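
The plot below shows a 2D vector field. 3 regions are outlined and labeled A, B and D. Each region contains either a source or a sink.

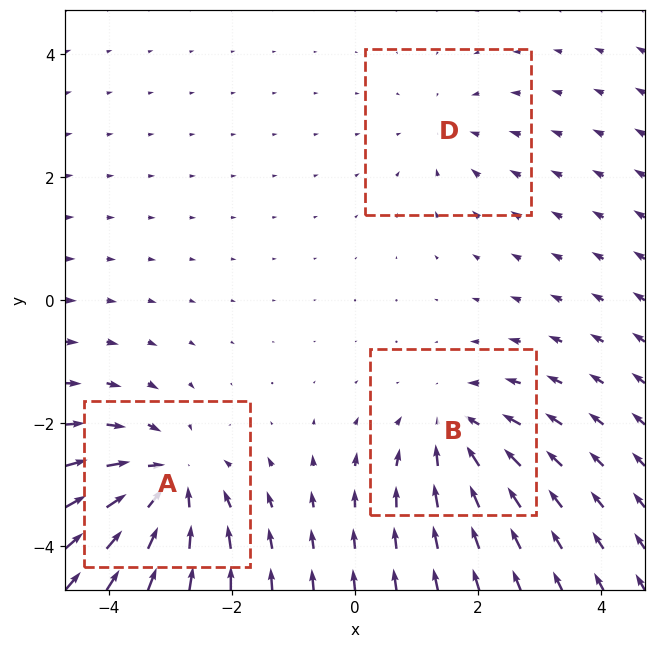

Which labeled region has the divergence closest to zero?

Divergence at each region's feature centre — A: about -4, B: about -3, D: about -2. Region D is closest to zero.

D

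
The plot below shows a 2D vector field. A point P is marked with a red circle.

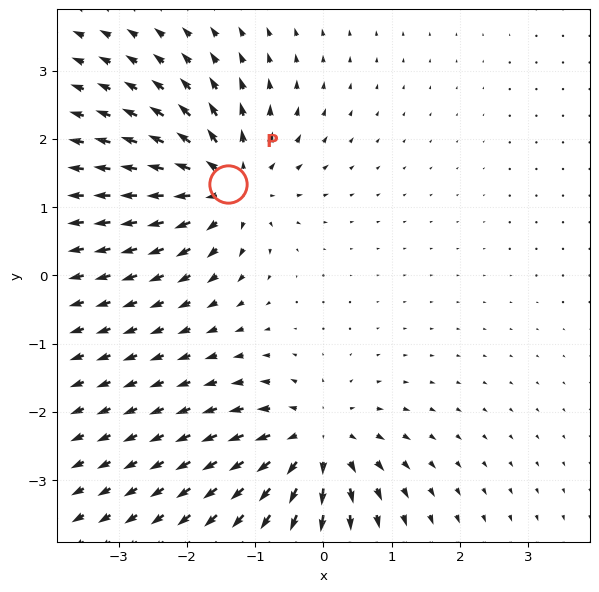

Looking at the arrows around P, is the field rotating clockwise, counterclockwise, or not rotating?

not rotating

Near P at (-1.4, 1.3) the arrows show no circulation. The curl there is ≈0.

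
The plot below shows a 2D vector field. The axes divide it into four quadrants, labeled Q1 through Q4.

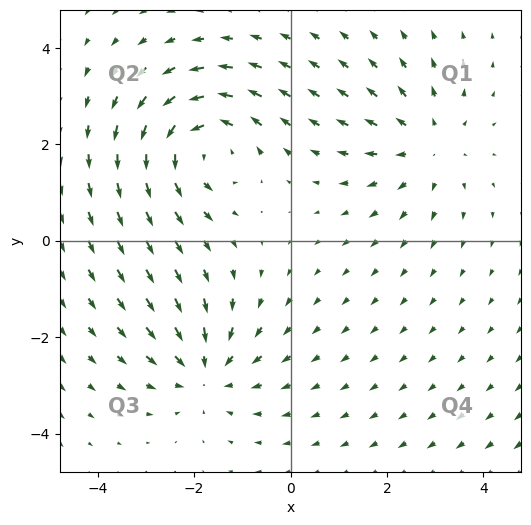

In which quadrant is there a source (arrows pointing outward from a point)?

The source sits at approximately (2.9, 2.0), which lies in quadrant Q1. The divergence there is about +2, positive as expected for a source.

Q1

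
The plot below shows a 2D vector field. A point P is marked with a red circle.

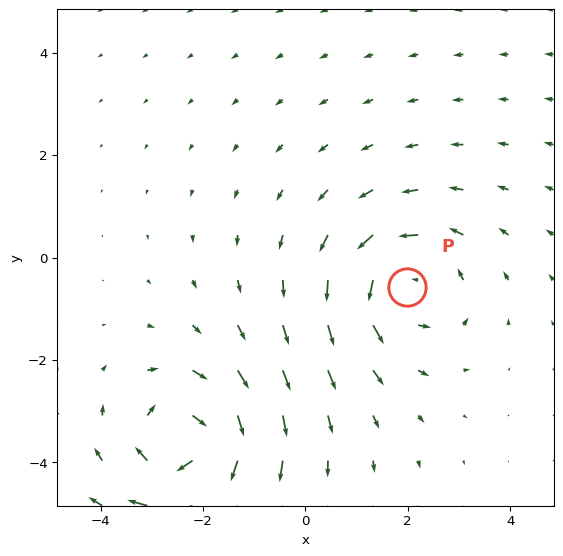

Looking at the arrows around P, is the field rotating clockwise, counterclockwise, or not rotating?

Near P at (2.0, -0.6) the arrows circulate counterclockwise. The curl (z-component) there is about +4; positive curl means counterclockwise rotation.

counterclockwise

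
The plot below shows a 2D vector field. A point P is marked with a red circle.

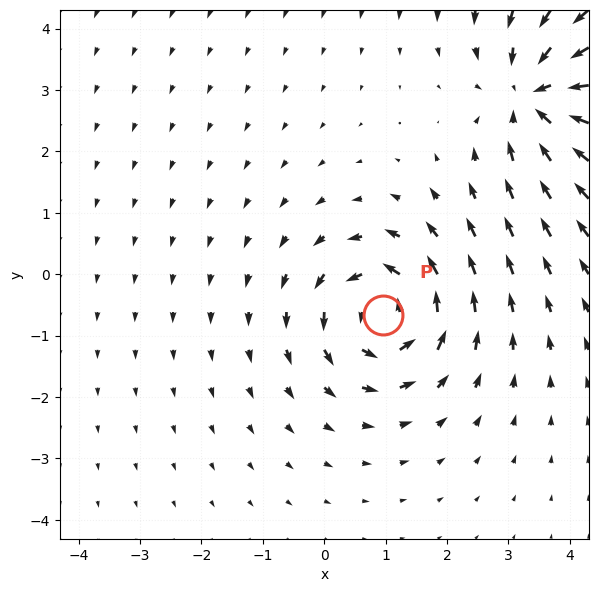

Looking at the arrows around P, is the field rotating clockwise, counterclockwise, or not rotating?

counterclockwise

Near P at (1.0, -0.7) the arrows circulate counterclockwise. The curl (z-component) there is about +5; positive curl means counterclockwise rotation.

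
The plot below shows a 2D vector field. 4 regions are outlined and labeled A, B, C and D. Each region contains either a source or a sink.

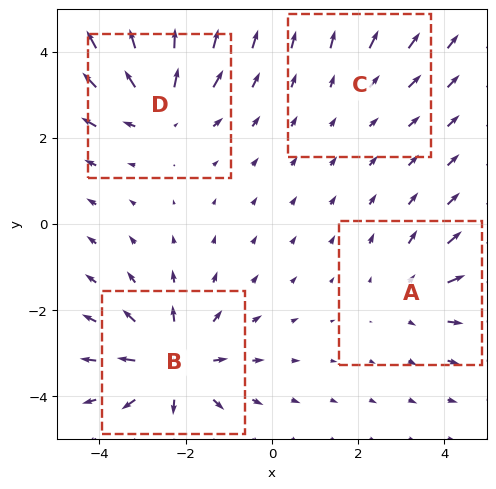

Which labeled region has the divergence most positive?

B

Divergence at each region's feature centre — A: about +3, B: about +6, C: about +2, D: about +5. Region B is most positive.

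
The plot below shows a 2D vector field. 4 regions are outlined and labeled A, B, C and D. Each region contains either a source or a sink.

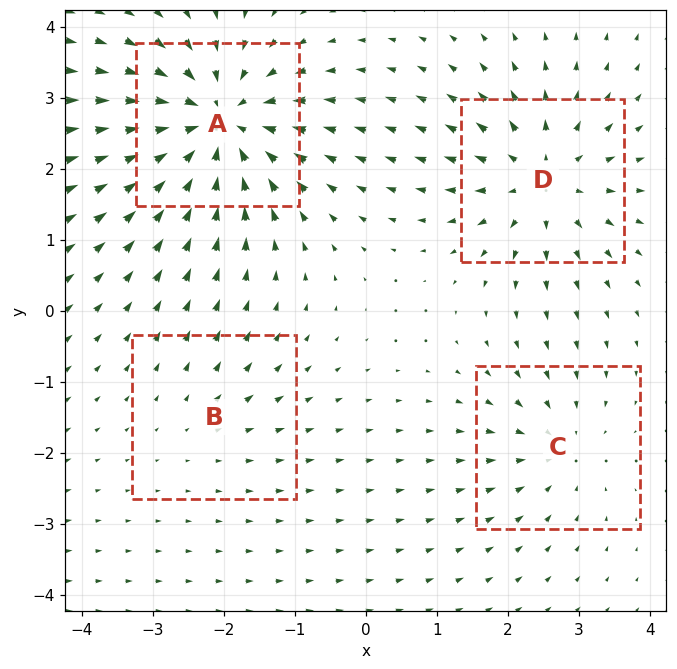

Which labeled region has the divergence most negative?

Divergence at each region's feature centre — A: about -8, B: about +2, C: about -4, D: about +6. Region A is most negative.

A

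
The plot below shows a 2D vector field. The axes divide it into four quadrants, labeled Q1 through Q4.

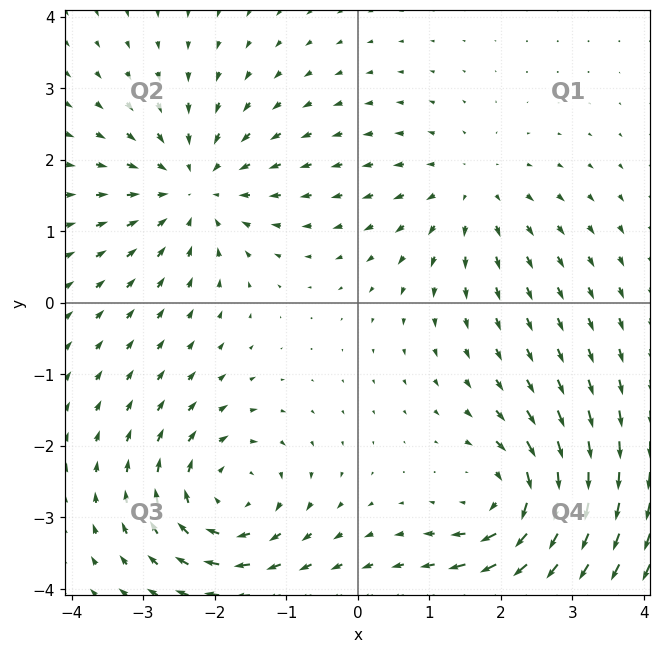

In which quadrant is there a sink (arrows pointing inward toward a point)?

The sink sits at approximately (-2.3, 1.6), which lies in quadrant Q2. The divergence there is about -5, negative as expected for a sink.

Q2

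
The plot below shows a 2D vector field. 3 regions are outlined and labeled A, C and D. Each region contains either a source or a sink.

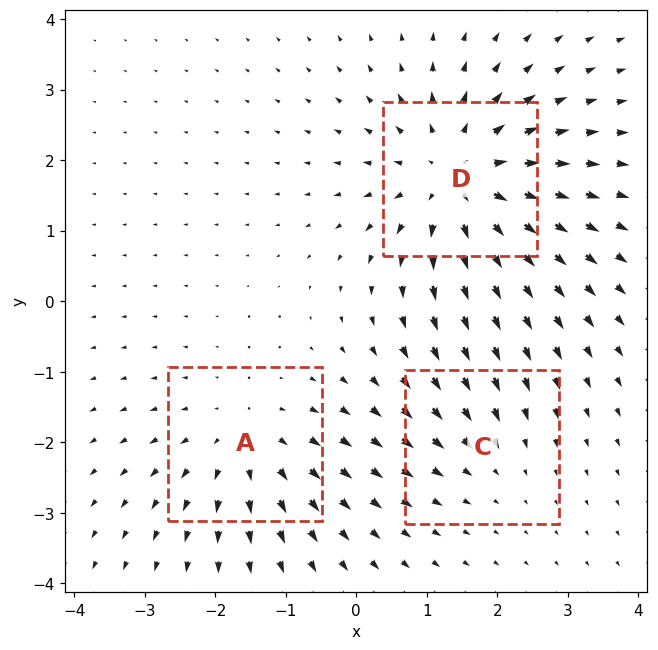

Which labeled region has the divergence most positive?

D

Divergence at each region's feature centre — A: about +3, C: about -2, D: about +5. Region D is most positive.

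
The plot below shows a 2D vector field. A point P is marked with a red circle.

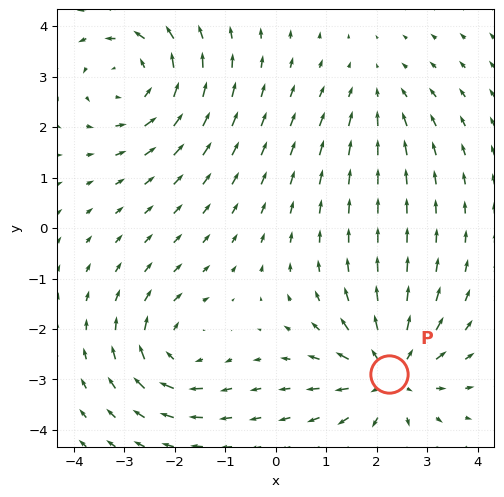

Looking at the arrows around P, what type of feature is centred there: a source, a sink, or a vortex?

source

At P (2.3, -2.9) the arrows spread outward. Divergence about +5, curl ≈0 — positive divergence with near-zero curl is a source.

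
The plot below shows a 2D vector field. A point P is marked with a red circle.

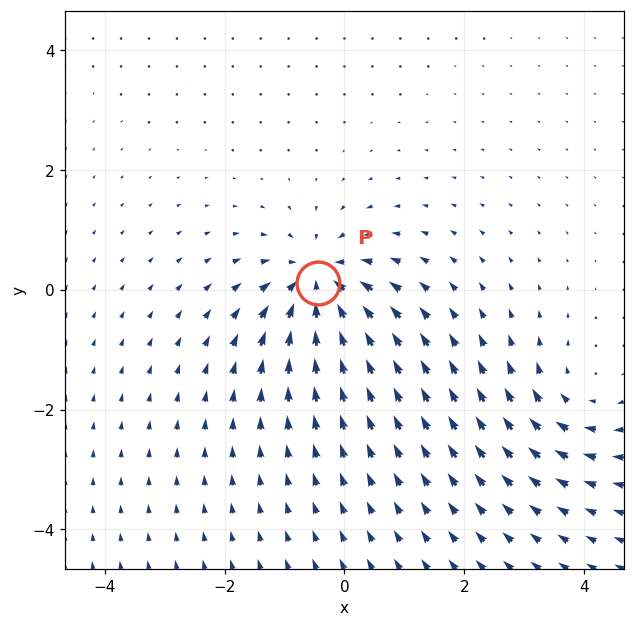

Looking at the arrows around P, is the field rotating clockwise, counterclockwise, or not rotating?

Near P at (-0.4, 0.1) the arrows show no circulation. The curl there is ≈0.

not rotating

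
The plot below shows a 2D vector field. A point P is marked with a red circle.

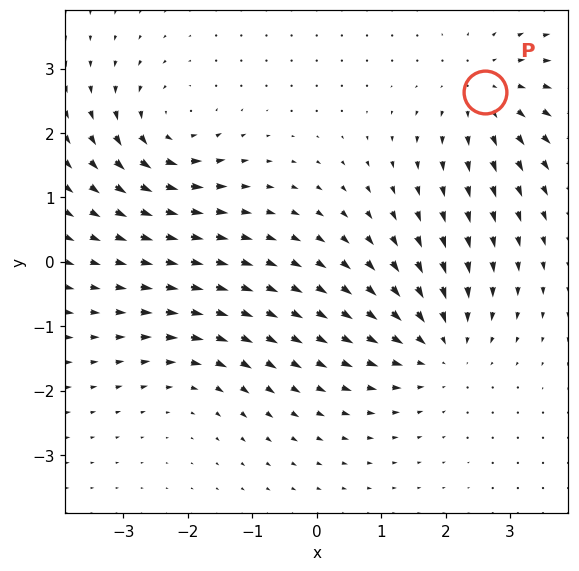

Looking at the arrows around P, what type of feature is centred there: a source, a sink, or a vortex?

At P (2.6, 2.6) the arrows spread outward. Divergence about +4, curl ≈0 — positive divergence with near-zero curl is a source.

source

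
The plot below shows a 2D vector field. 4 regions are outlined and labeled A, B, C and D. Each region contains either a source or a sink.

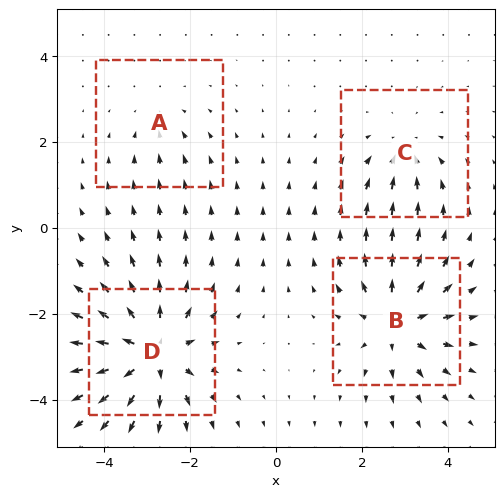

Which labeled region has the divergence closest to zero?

Divergence at each region's feature centre — A: about -2, B: about +6, C: about -4, D: about +7. Region A is closest to zero.

A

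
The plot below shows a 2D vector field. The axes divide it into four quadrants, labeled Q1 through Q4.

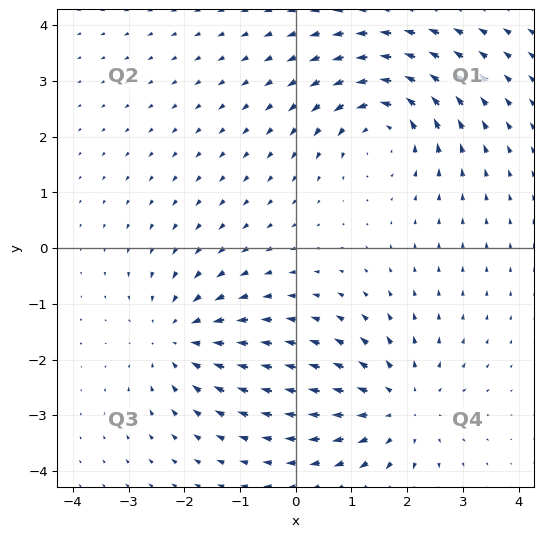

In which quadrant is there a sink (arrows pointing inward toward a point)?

The sink sits at approximately (-2.1, -1.6), which lies in quadrant Q3. The divergence there is about -4, negative as expected for a sink.

Q3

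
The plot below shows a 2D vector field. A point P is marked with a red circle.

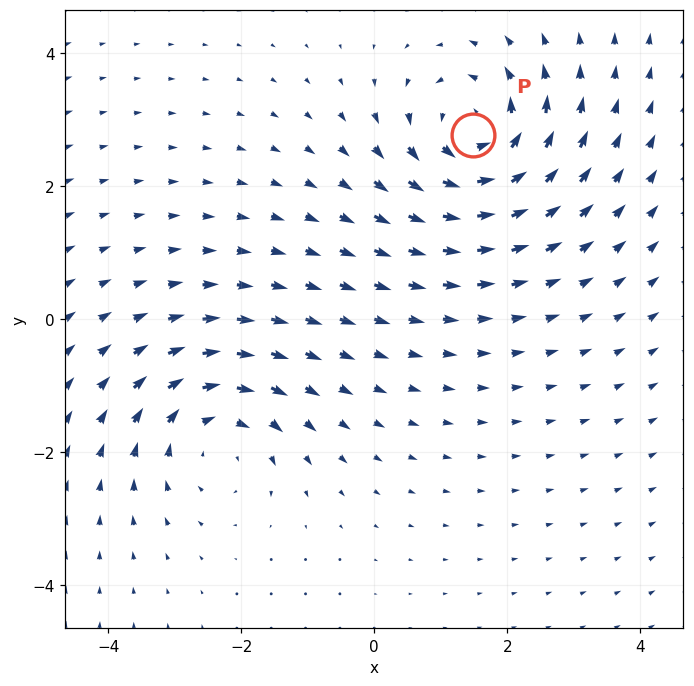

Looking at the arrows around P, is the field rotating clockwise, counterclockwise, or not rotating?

counterclockwise

Near P at (1.5, 2.8) the arrows circulate counterclockwise. The curl (z-component) there is about +4; positive curl means counterclockwise rotation.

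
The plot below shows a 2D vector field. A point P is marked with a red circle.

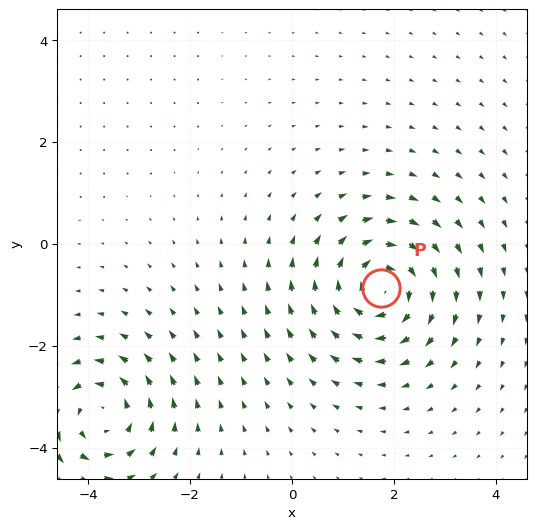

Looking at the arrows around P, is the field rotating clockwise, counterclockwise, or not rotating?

Near P at (1.7, -0.9) the arrows circulate clockwise. The curl (z-component) there is about -6; negative curl means clockwise rotation.

clockwise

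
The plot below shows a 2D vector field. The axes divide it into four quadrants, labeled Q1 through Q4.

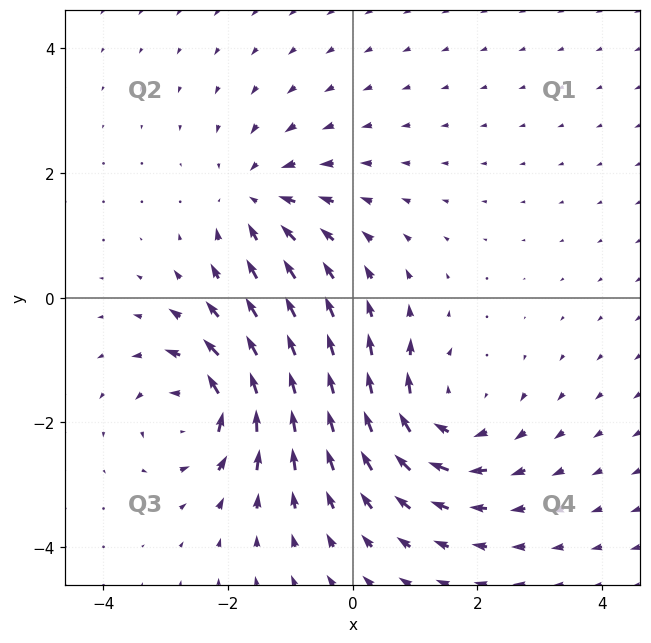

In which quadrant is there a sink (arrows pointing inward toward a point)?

Q2

The sink sits at approximately (-1.5, 1.6), which lies in quadrant Q2. The divergence there is about -3, negative as expected for a sink.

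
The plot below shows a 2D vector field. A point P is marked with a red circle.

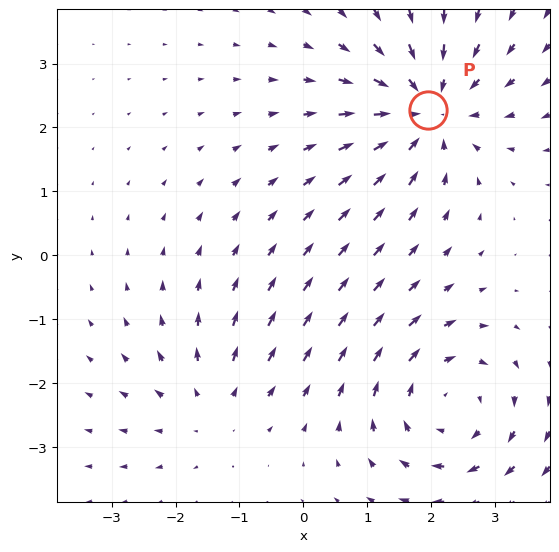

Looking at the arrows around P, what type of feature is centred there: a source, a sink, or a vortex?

sink

At P (1.9, 2.3) the arrows converge inward. Divergence about -4, curl ≈0 — negative divergence with near-zero curl is a sink.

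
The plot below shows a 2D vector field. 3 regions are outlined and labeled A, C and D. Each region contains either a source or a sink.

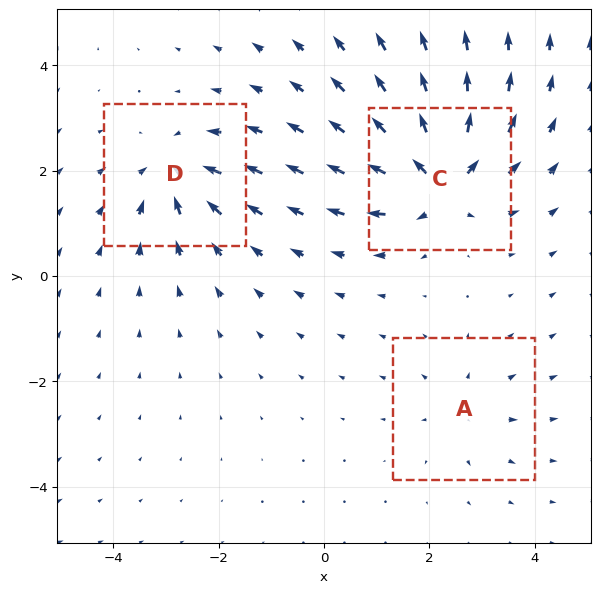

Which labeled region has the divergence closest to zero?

A

Divergence at each region's feature centre — A: about +2, C: about +6, D: about -4. Region A is closest to zero.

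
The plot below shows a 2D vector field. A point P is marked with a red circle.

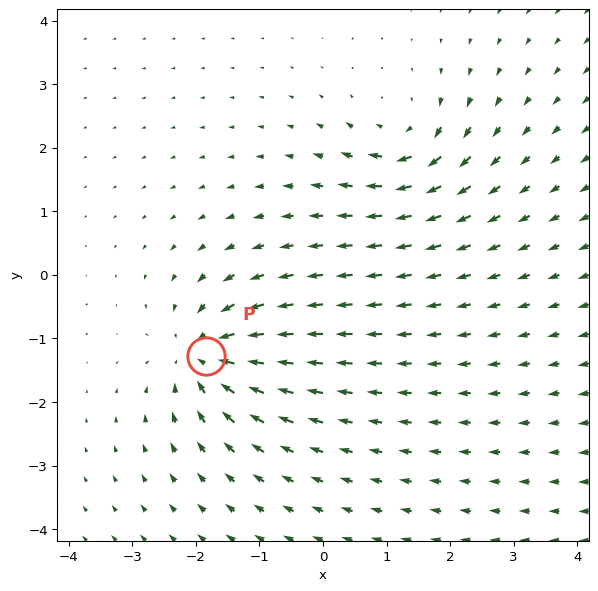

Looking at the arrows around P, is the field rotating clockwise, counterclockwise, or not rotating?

Near P at (-1.8, -1.3) the arrows show no circulation. The curl there is ≈0.

not rotating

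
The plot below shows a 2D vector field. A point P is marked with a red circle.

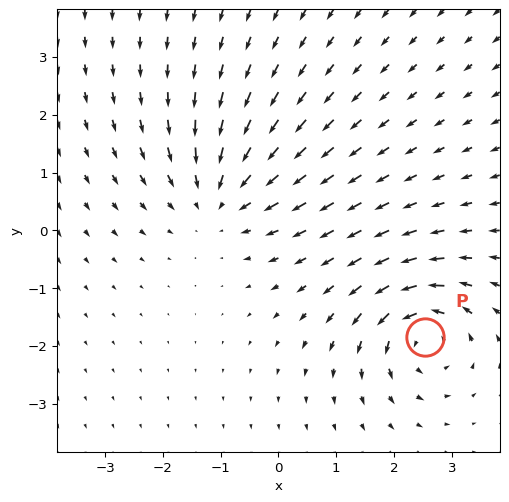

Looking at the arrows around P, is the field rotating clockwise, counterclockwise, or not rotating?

Near P at (2.5, -1.8) the arrows circulate counterclockwise. The curl (z-component) there is about +5; positive curl means counterclockwise rotation.

counterclockwise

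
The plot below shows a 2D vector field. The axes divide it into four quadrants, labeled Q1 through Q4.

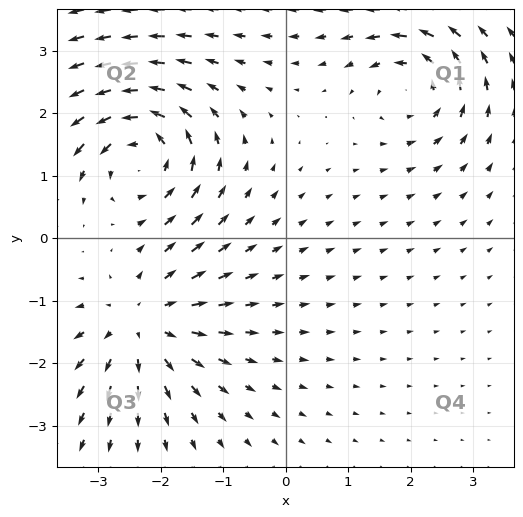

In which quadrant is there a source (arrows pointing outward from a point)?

The source sits at approximately (-2.3, -1.4), which lies in quadrant Q3. The divergence there is about +4, positive as expected for a source.

Q3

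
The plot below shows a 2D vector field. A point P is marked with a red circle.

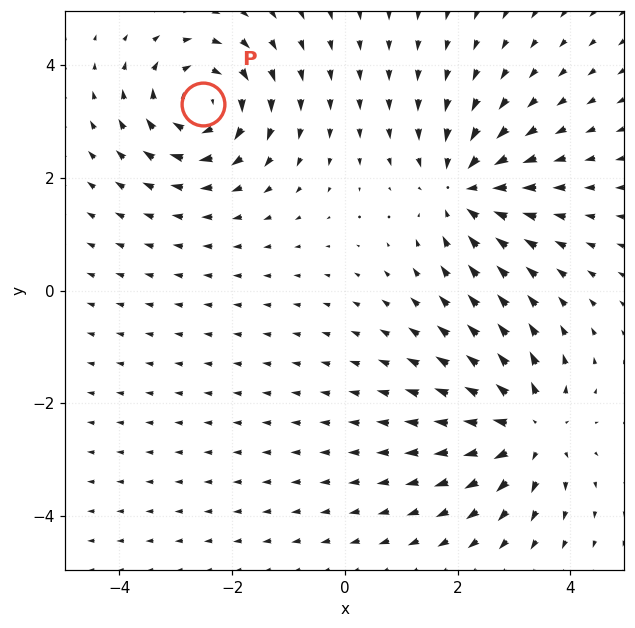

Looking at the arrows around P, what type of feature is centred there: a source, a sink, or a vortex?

vortex

At P (-2.5, 3.3) the arrows circulate clockwise. Divergence ≈0, curl about -6 — near-zero divergence with nonzero curl is a vortex.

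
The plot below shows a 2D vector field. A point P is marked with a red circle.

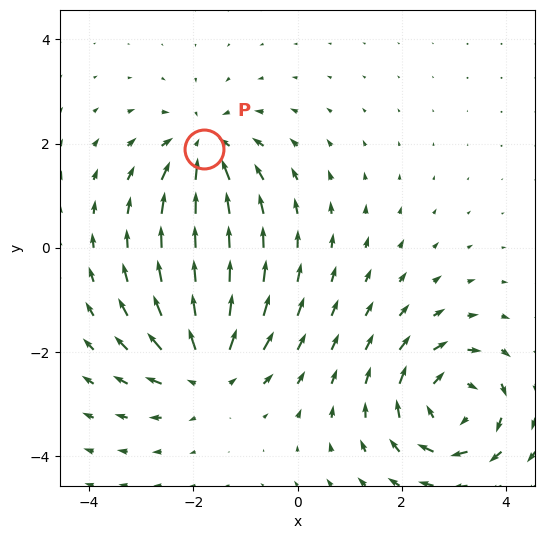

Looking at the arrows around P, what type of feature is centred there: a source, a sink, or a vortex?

At P (-1.8, 1.9) the arrows converge inward. Divergence about -3, curl ≈0 — negative divergence with near-zero curl is a sink.

sink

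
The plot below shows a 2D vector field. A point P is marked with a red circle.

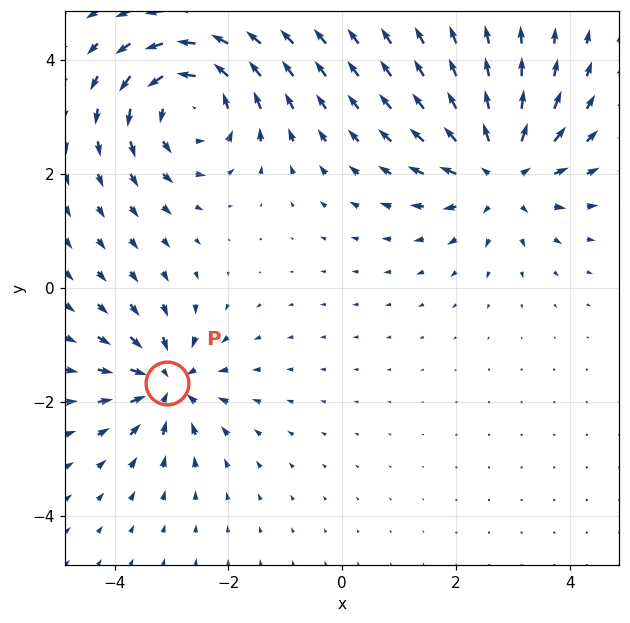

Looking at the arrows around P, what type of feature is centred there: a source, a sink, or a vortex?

sink

At P (-3.1, -1.7) the arrows converge inward. Divergence about -5, curl ≈0 — negative divergence with near-zero curl is a sink.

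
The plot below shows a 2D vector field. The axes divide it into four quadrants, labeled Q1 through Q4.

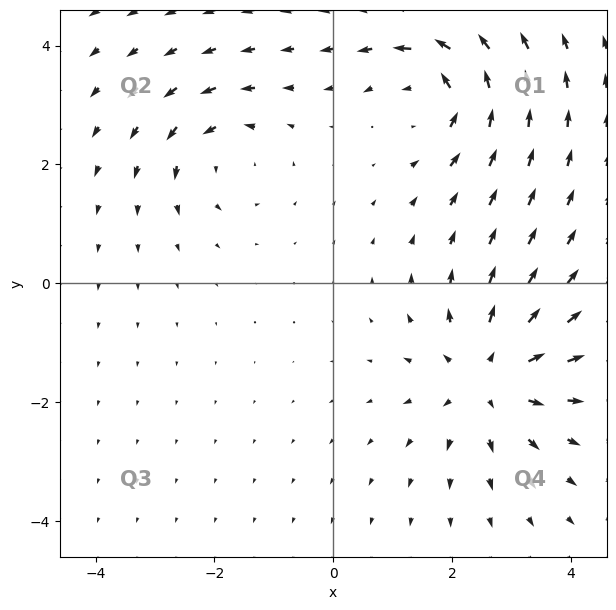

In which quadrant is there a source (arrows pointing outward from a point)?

Q4

The source sits at approximately (2.6, -1.6), which lies in quadrant Q4. The divergence there is about +5, positive as expected for a source.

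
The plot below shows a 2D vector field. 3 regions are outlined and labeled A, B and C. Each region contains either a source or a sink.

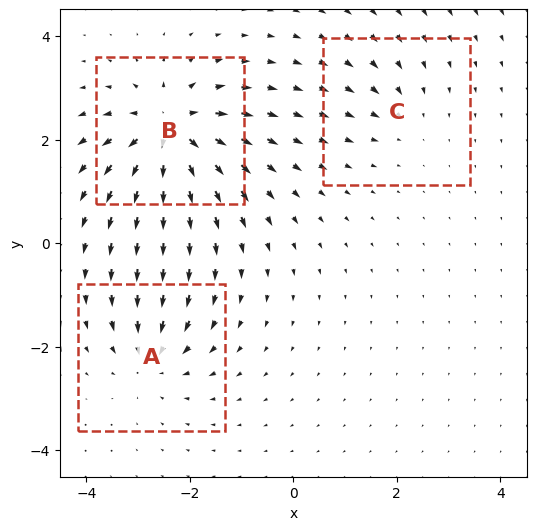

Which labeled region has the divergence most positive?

B

Divergence at each region's feature centre — A: about -4, B: about +6, C: about -2. Region B is most positive.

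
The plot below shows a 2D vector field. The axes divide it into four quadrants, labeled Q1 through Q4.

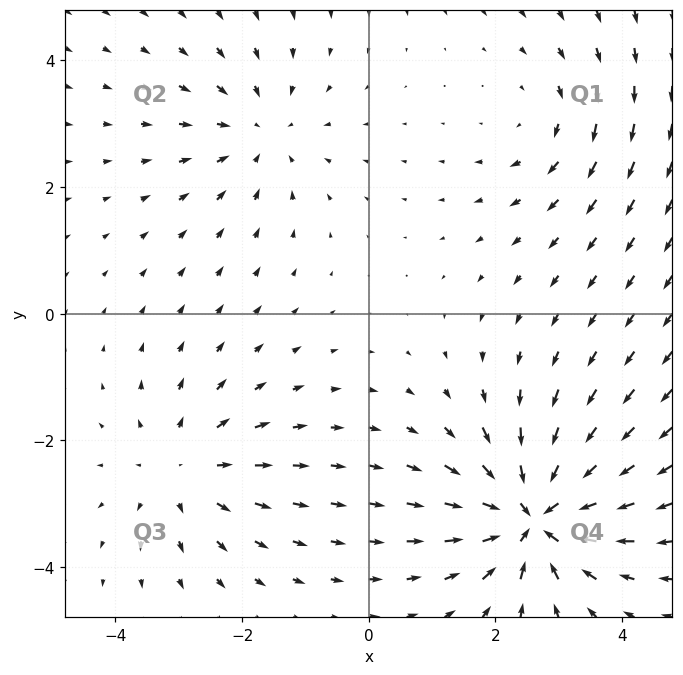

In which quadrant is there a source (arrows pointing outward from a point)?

Q3

The source sits at approximately (-2.9, -2.5), which lies in quadrant Q3. The divergence there is about +3, positive as expected for a source.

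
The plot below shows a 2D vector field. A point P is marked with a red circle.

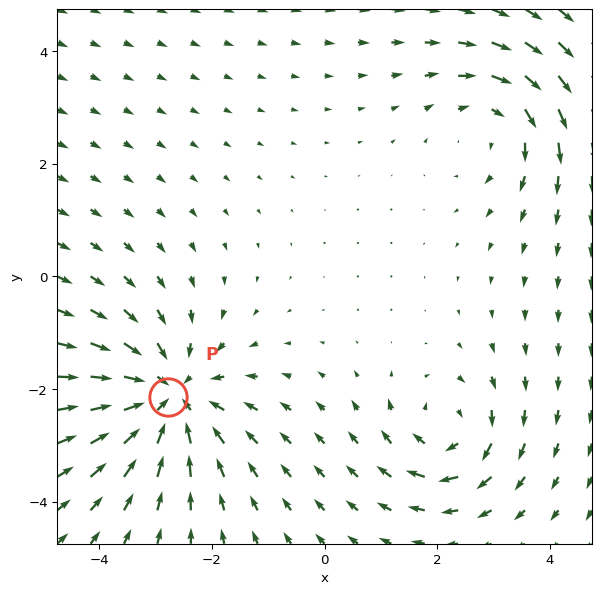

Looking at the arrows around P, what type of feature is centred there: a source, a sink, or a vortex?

sink

At P (-2.8, -2.1) the arrows converge inward. Divergence about -4, curl ≈0 — negative divergence with near-zero curl is a sink.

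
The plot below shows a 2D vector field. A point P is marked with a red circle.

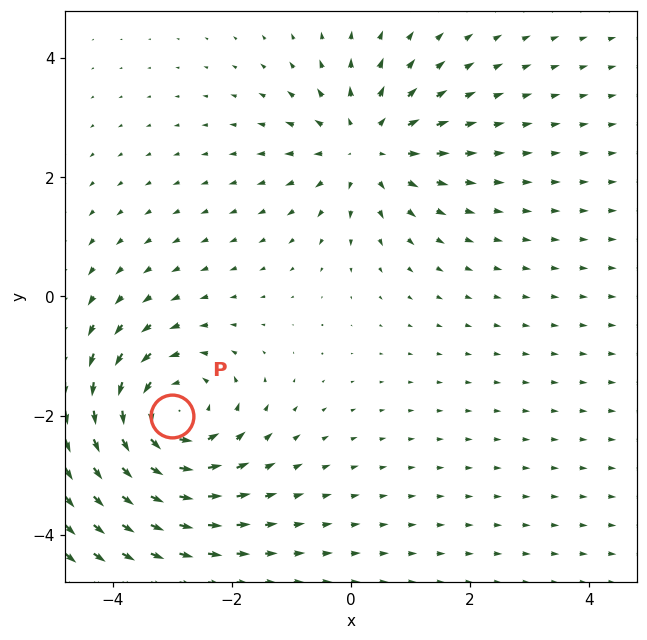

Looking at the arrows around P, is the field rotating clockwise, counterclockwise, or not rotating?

Near P at (-3.0, -2.0) the arrows circulate counterclockwise. The curl (z-component) there is about +4; positive curl means counterclockwise rotation.

counterclockwise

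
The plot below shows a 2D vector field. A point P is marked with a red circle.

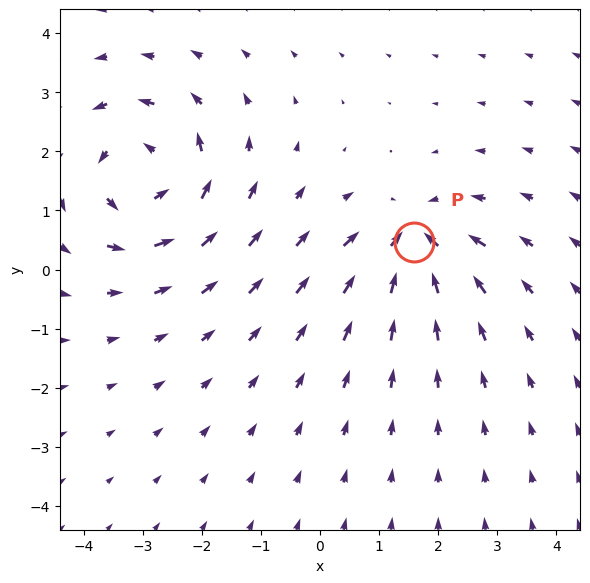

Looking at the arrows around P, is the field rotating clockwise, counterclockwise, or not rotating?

not rotating

Near P at (1.6, 0.5) the arrows show no circulation. The curl there is ≈0.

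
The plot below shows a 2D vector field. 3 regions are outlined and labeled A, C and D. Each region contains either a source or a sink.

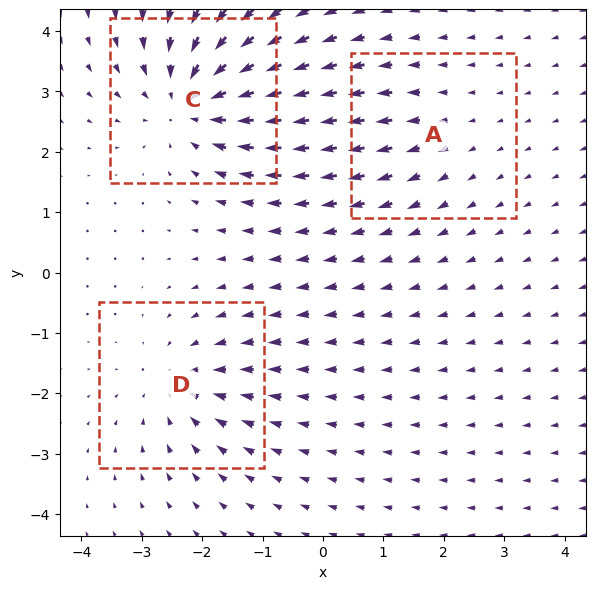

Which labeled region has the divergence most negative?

C

Divergence at each region's feature centre — A: about +2, C: about -5, D: about -3. Region C is most negative.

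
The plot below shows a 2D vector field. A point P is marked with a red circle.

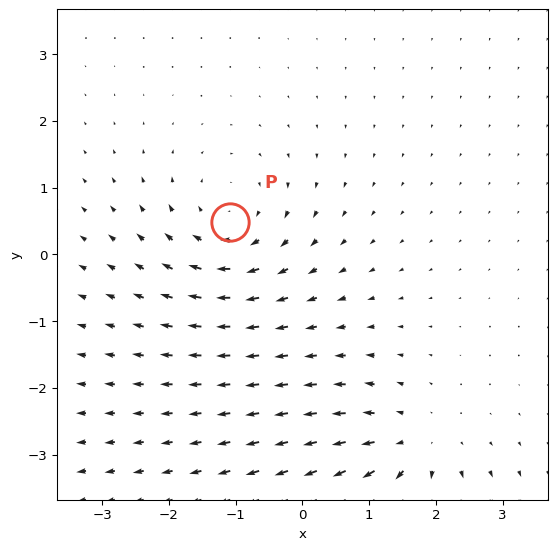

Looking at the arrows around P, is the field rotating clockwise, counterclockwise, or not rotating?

Near P at (-1.1, 0.5) the arrows circulate clockwise. The curl (z-component) there is about -3; negative curl means clockwise rotation.

clockwise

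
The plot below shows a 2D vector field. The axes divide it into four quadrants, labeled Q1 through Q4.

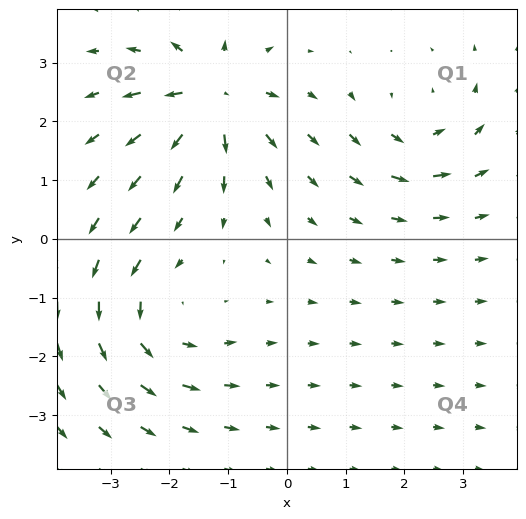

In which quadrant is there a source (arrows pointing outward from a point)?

The source sits at approximately (-1.3, 2.4), which lies in quadrant Q2. The divergence there is about +7, positive as expected for a source.

Q2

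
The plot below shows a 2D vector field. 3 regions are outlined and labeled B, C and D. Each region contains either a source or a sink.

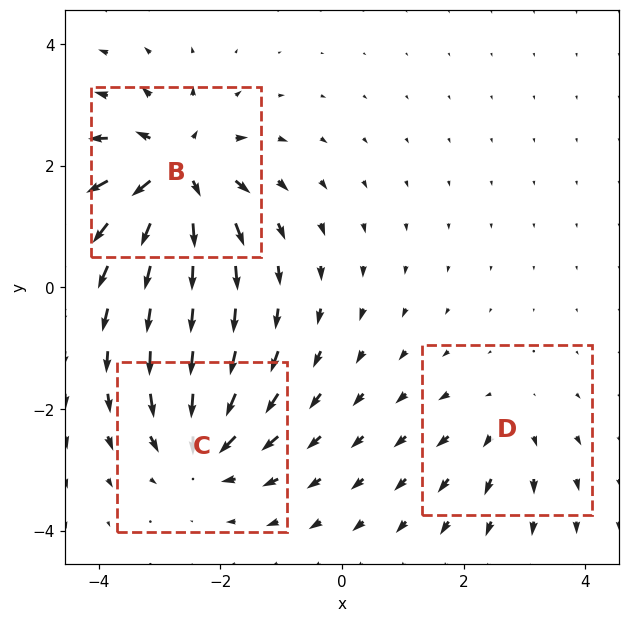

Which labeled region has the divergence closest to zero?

D

Divergence at each region's feature centre — B: about +6, C: about -4, D: about +2. Region D is closest to zero.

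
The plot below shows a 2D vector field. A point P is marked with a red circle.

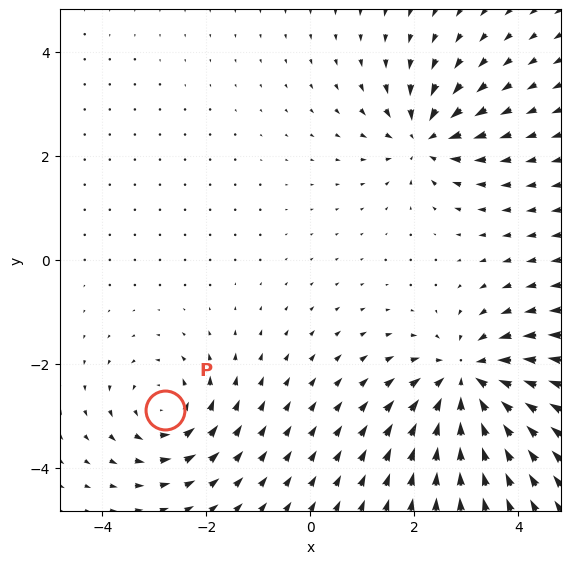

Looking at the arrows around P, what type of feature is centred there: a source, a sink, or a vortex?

At P (-2.8, -2.9) the arrows circulate counterclockwise. Divergence ≈0, curl about +4 — near-zero divergence with nonzero curl is a vortex.

vortex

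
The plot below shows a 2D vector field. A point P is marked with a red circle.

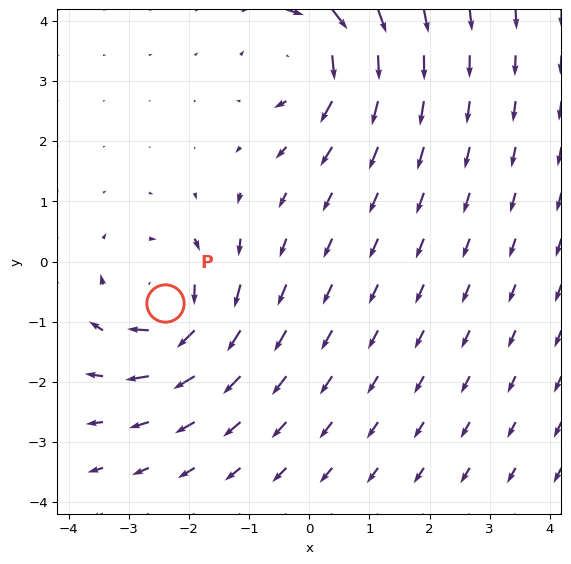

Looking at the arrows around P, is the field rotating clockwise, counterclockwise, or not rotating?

clockwise

Near P at (-2.4, -0.7) the arrows circulate clockwise. The curl (z-component) there is about -4; negative curl means clockwise rotation.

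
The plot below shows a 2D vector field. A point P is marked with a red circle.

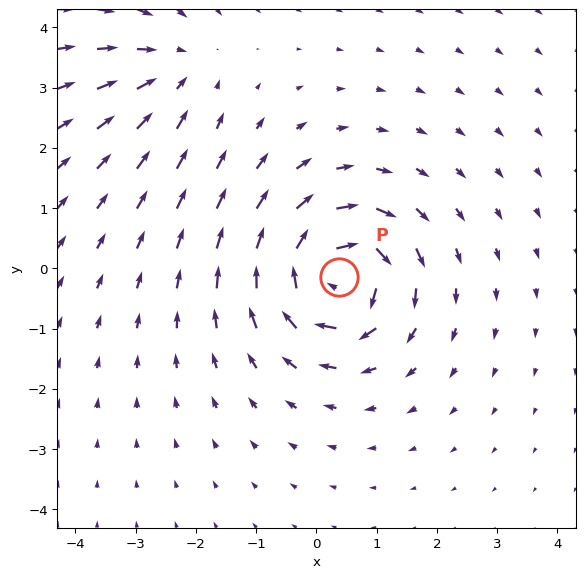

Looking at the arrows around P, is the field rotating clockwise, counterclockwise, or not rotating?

clockwise

Near P at (0.4, -0.1) the arrows circulate clockwise. The curl (z-component) there is about -7; negative curl means clockwise rotation.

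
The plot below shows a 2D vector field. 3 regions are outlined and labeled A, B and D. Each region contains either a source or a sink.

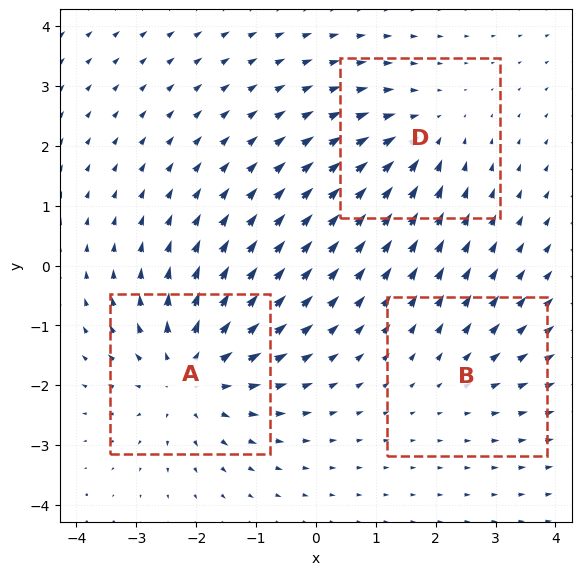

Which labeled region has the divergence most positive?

Divergence at each region's feature centre — A: about +4, B: about +2, D: about -3. Region A is most positive.

A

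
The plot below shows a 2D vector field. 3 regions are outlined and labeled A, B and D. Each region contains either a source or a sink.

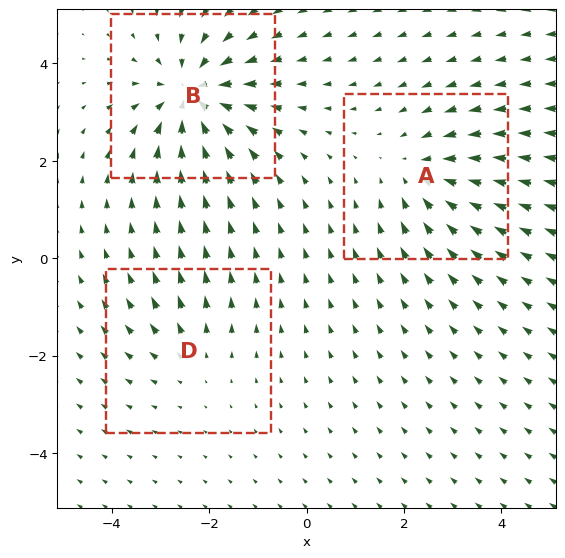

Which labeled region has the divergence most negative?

B

Divergence at each region's feature centre — A: about -3, B: about -5, D: about +2. Region B is most negative.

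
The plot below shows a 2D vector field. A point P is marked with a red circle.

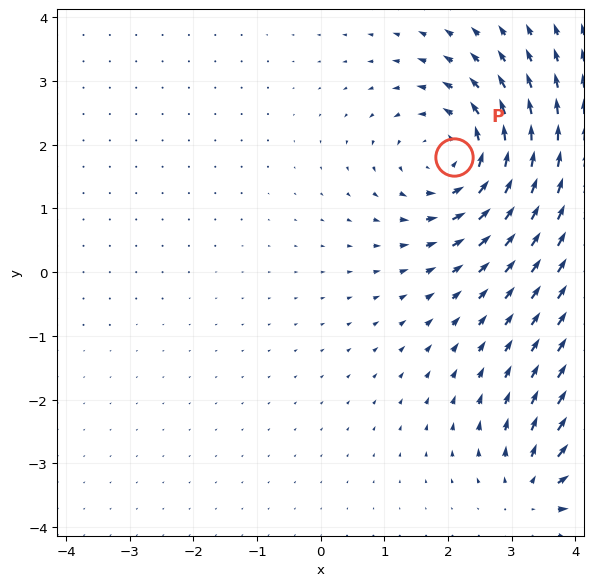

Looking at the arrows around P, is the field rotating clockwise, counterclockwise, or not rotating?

Near P at (2.1, 1.8) the arrows circulate counterclockwise. The curl (z-component) there is about +4; positive curl means counterclockwise rotation.

counterclockwise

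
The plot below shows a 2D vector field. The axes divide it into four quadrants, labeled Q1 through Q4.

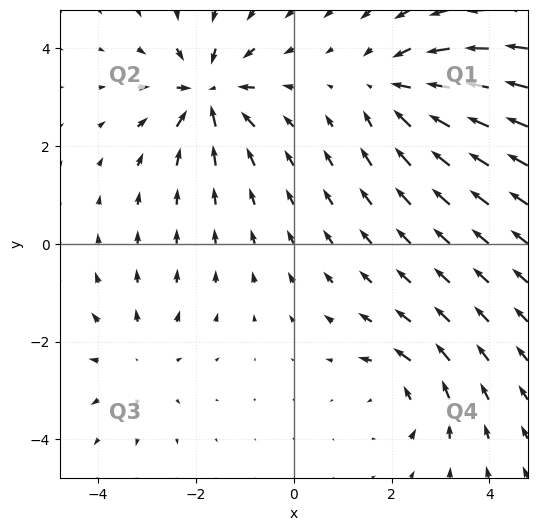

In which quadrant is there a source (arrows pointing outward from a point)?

The source sits at approximately (-3.2, -2.4), which lies in quadrant Q3. The divergence there is about +3, positive as expected for a source.

Q3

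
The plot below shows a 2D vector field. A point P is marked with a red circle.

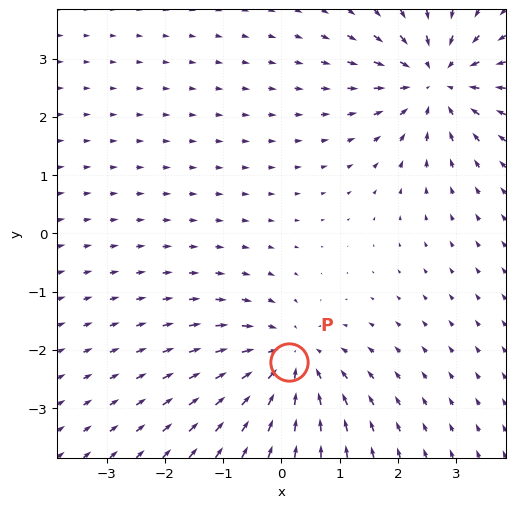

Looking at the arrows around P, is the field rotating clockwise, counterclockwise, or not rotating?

Near P at (0.1, -2.2) the arrows show no circulation. The curl there is ≈0.

not rotating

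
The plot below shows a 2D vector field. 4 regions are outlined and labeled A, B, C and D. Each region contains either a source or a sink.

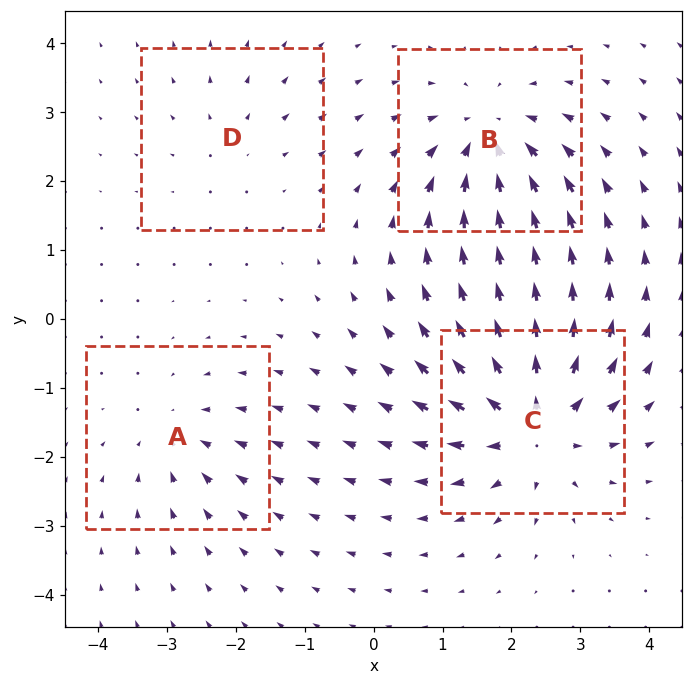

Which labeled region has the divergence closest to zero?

Divergence at each region's feature centre — A: about -3, B: about -6, C: about +7, D: about +2. Region D is closest to zero.

D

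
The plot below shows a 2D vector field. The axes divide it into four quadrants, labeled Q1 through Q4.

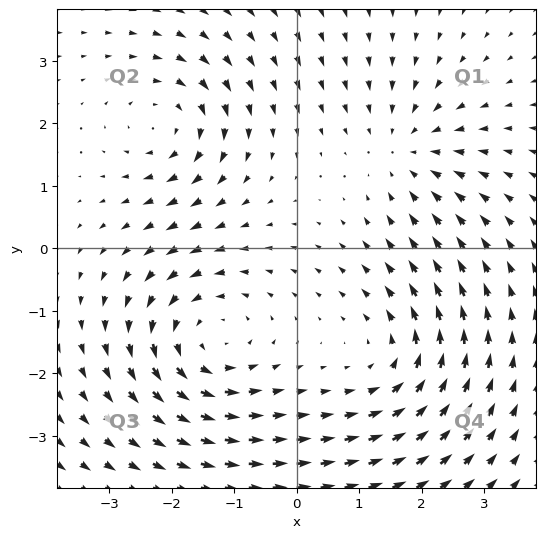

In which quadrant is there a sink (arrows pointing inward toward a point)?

Q1

The sink sits at approximately (1.8, 1.6), which lies in quadrant Q1. The divergence there is about -3, negative as expected for a sink.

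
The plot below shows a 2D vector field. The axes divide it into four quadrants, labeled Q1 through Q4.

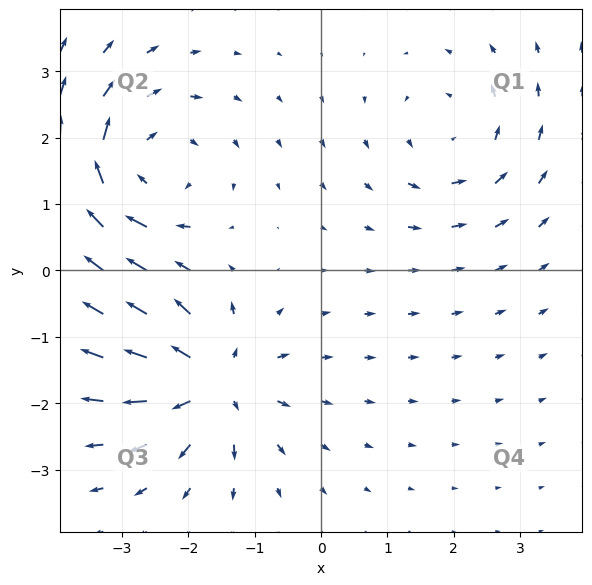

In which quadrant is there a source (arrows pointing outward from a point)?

Q3

The source sits at approximately (-1.6, -1.7), which lies in quadrant Q3. The divergence there is about +5, positive as expected for a source.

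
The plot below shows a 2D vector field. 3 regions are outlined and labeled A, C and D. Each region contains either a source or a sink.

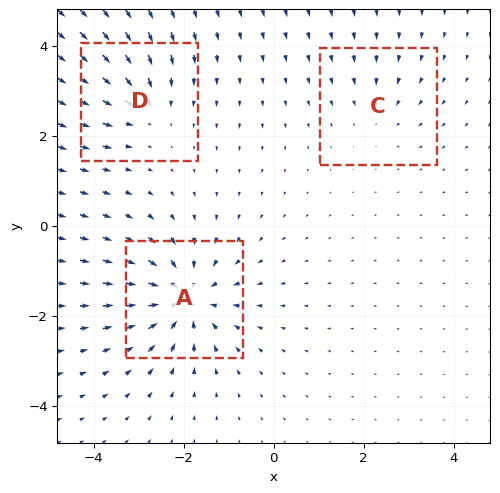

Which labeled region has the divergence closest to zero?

Divergence at each region's feature centre — A: about -6, C: about -2, D: about -3. Region C is closest to zero.

C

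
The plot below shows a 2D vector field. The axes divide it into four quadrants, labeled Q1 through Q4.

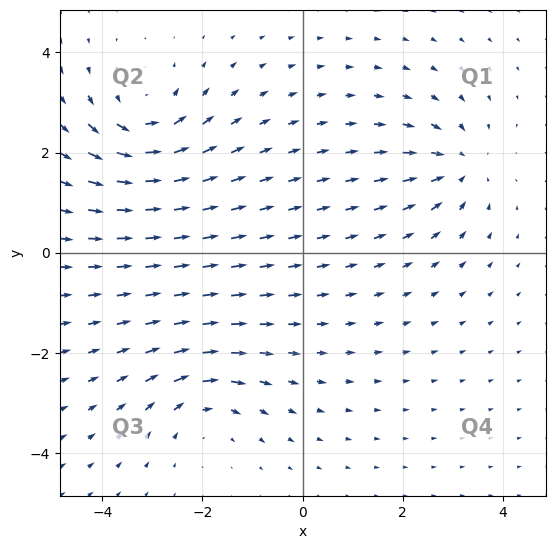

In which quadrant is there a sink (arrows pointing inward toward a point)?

Q1

The sink sits at approximately (3.1, 1.7), which lies in quadrant Q1. The divergence there is about -4, negative as expected for a sink.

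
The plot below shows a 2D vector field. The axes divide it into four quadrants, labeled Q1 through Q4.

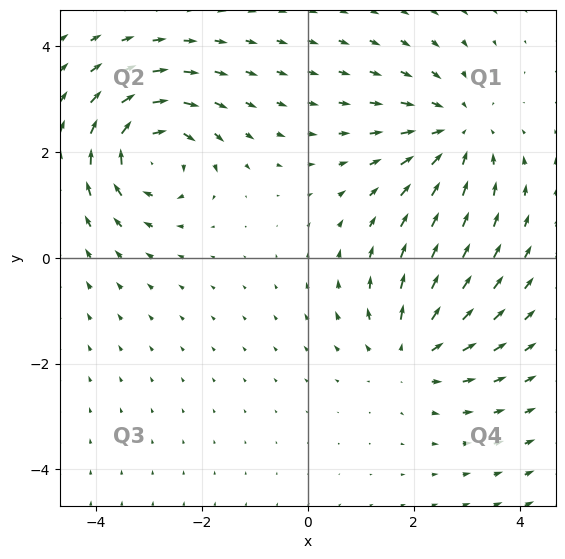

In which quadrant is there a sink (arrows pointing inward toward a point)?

The sink sits at approximately (2.8, 2.4), which lies in quadrant Q1. The divergence there is about -3, negative as expected for a sink.

Q1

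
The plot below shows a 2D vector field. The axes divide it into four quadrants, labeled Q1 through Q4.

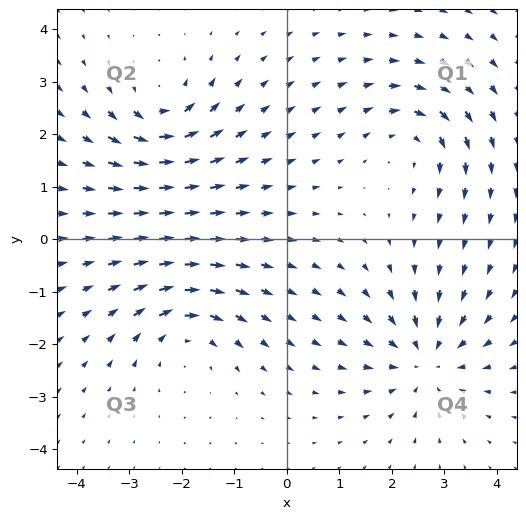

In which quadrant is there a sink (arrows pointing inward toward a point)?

The sink sits at approximately (2.6, -2.3), which lies in quadrant Q4. The divergence there is about -4, negative as expected for a sink.

Q4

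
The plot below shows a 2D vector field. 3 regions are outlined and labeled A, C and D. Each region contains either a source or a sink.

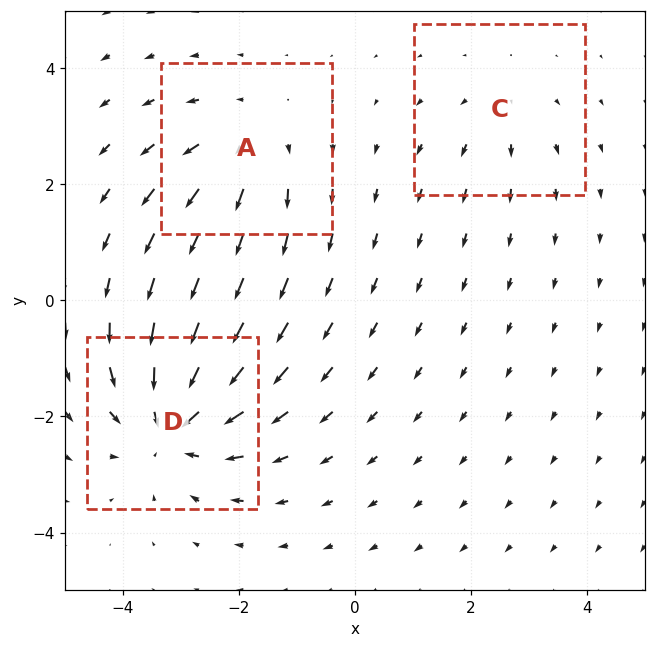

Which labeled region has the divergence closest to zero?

Divergence at each region's feature centre — A: about +3, C: about +2, D: about -5. Region C is closest to zero.

C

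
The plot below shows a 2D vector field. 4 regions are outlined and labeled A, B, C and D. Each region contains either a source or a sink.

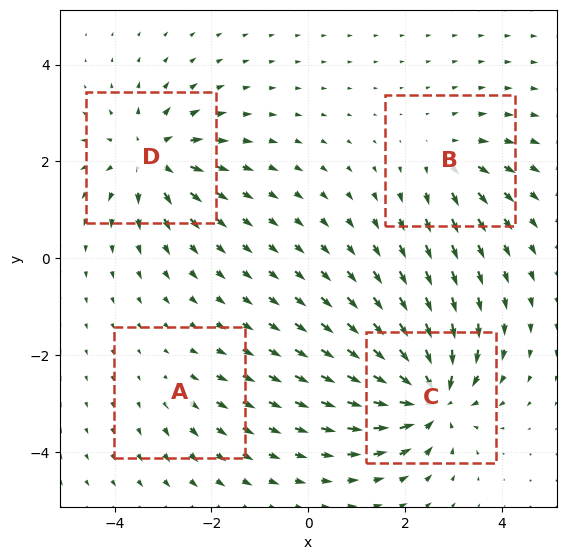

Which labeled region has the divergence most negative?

C

Divergence at each region's feature centre — A: about +2, B: about +4, C: about -8, D: about +6. Region C is most negative.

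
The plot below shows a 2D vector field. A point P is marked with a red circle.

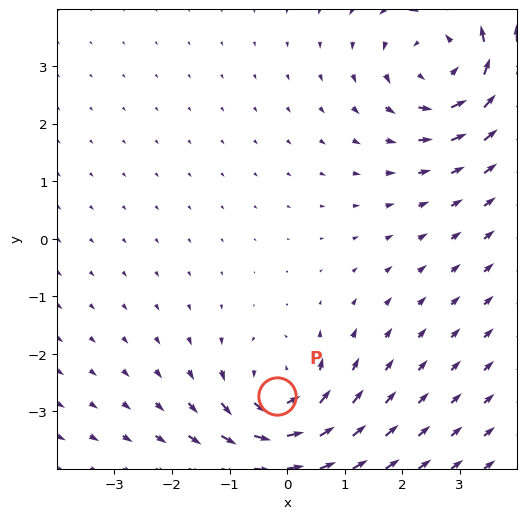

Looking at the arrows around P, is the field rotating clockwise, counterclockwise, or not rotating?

counterclockwise

Near P at (-0.2, -2.7) the arrows circulate counterclockwise. The curl (z-component) there is about +5; positive curl means counterclockwise rotation.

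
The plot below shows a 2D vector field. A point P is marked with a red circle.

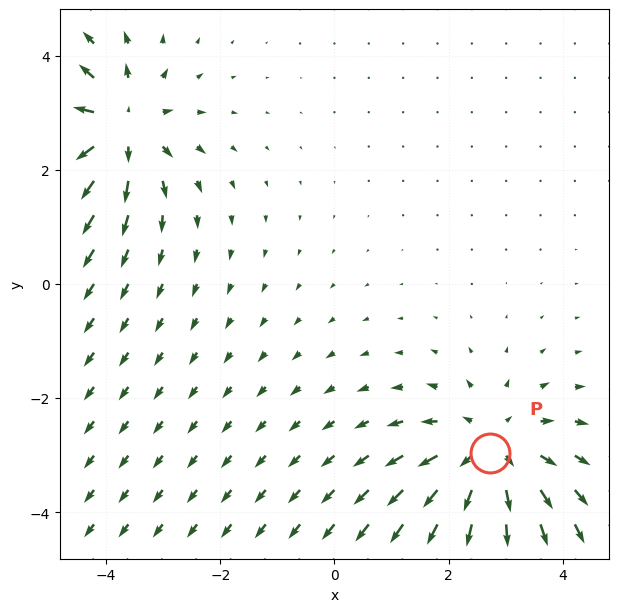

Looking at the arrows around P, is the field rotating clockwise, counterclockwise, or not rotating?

Near P at (2.7, -3.0) the arrows show no circulation. The curl there is ≈0.

not rotating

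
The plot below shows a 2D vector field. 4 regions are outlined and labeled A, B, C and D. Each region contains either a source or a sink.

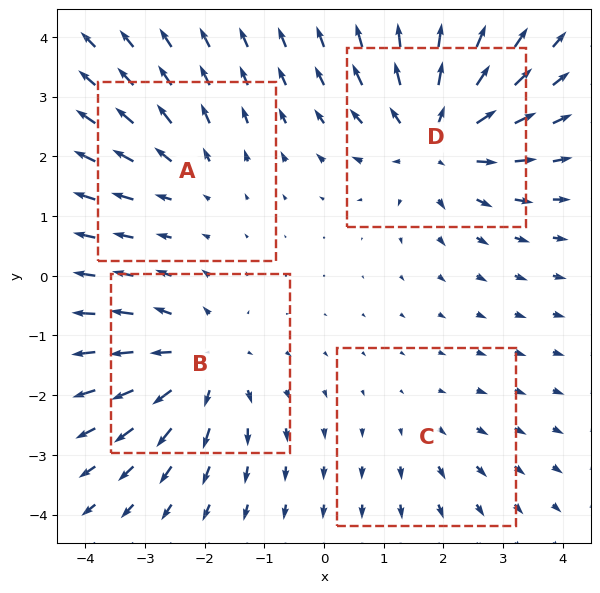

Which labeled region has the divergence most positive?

Divergence at each region's feature centre — A: about +3, B: about +5, C: about +2, D: about +6. Region D is most positive.

D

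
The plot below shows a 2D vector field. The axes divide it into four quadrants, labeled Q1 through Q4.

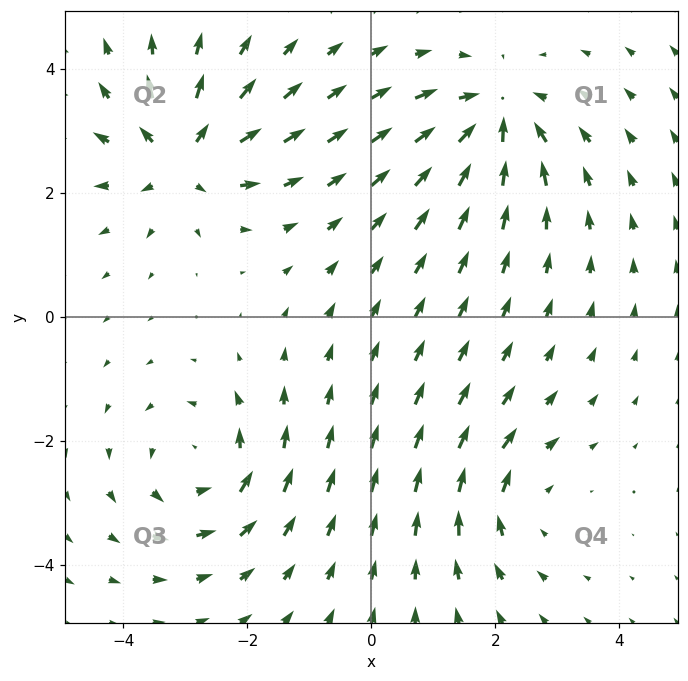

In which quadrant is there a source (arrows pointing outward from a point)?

The source sits at approximately (-3.1, 2.6), which lies in quadrant Q2. The divergence there is about +5, positive as expected for a source.

Q2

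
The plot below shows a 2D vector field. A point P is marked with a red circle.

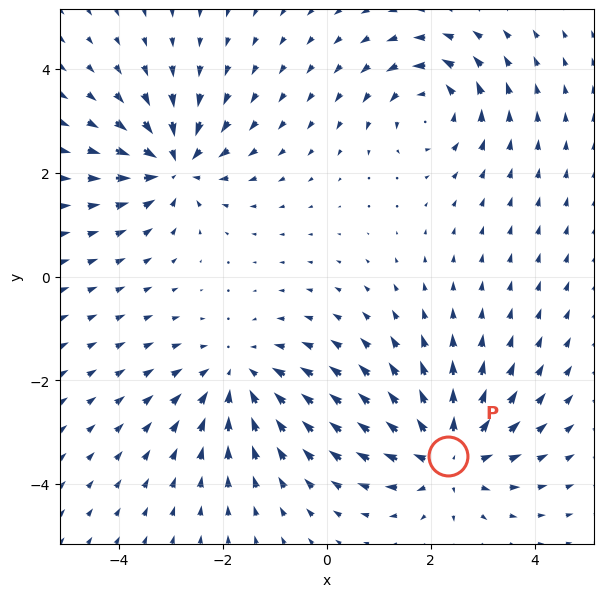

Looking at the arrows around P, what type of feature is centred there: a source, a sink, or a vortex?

source

At P (2.3, -3.5) the arrows spread outward. Divergence about +5, curl ≈0 — positive divergence with near-zero curl is a source.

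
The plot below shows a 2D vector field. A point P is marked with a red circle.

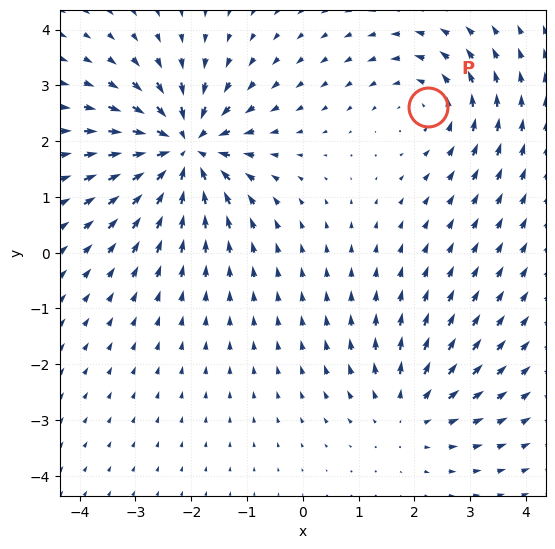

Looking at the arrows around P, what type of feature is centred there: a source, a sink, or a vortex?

At P (2.2, 2.6) the arrows circulate counterclockwise. Divergence ≈0, curl about +3 — near-zero divergence with nonzero curl is a vortex.

vortex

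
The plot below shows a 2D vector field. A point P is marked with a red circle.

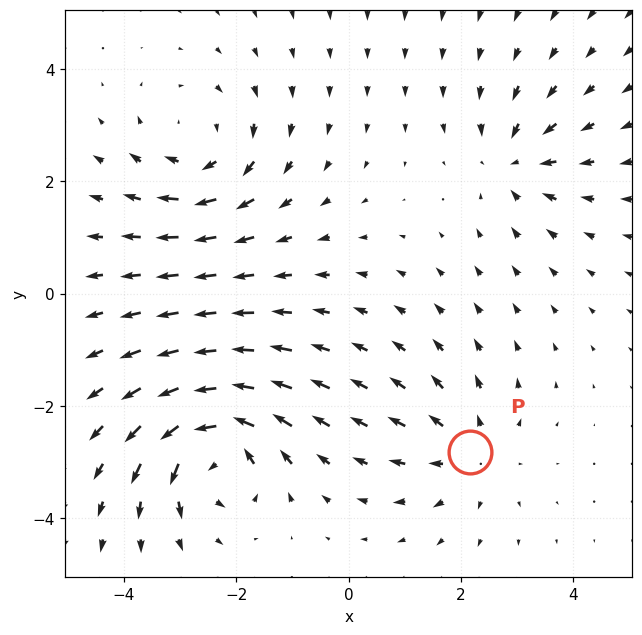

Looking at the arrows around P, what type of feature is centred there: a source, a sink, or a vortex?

source

At P (2.2, -2.8) the arrows spread outward. Divergence about +3, curl ≈0 — positive divergence with near-zero curl is a source.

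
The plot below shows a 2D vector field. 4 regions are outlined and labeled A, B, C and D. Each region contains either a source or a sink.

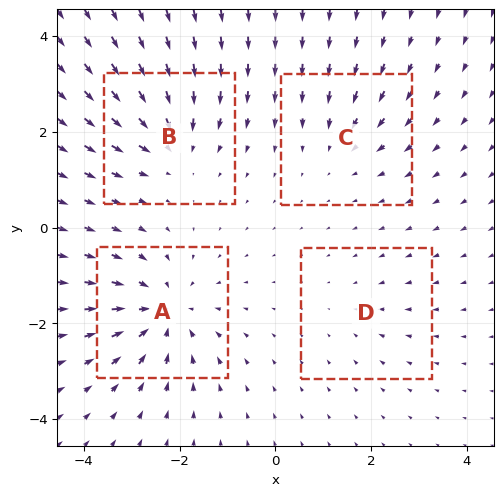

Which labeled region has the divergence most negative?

A

Divergence at each region's feature centre — A: about -6, B: about -5, C: about -3, D: about -2. Region A is most negative.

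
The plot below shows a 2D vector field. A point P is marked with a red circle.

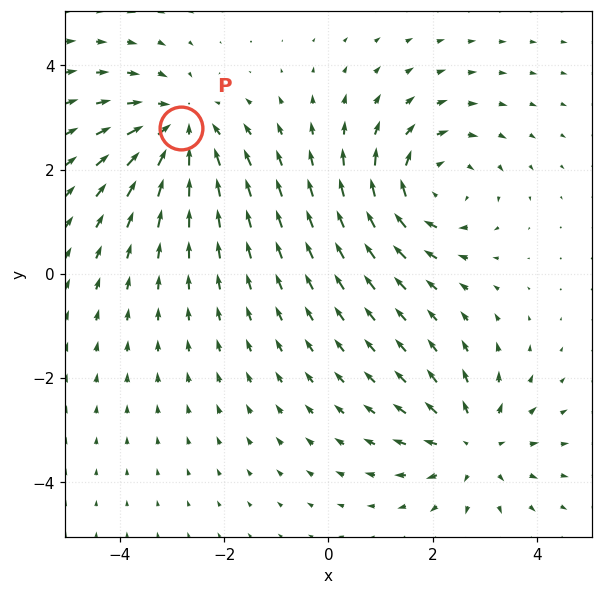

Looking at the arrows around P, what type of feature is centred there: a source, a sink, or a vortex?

At P (-2.8, 2.8) the arrows converge inward. Divergence about -4, curl ≈0 — negative divergence with near-zero curl is a sink.

sink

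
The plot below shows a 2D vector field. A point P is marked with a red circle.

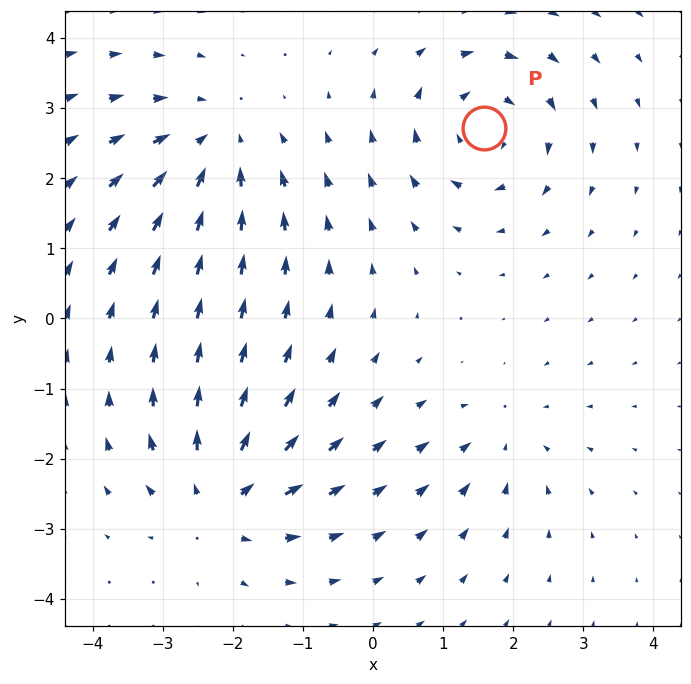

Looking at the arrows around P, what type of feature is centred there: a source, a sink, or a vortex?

At P (1.6, 2.7) the arrows circulate clockwise. Divergence ≈0, curl about -5 — near-zero divergence with nonzero curl is a vortex.

vortex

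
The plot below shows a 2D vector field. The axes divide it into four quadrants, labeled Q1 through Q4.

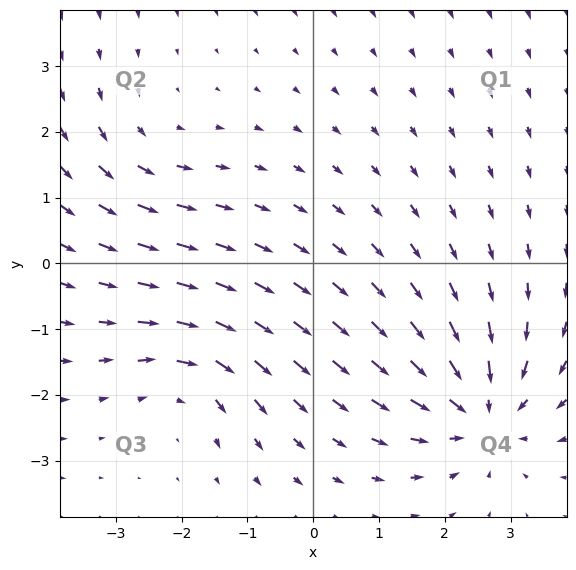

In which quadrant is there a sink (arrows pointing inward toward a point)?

The sink sits at approximately (2.6, -2.3), which lies in quadrant Q4. The divergence there is about -5, negative as expected for a sink.

Q4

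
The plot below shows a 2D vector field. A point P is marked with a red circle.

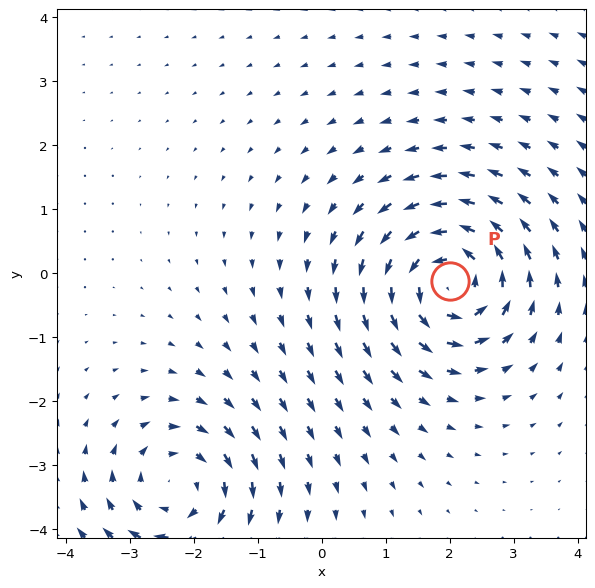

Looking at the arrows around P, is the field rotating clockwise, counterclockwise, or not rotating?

Near P at (2.0, -0.1) the arrows circulate counterclockwise. The curl (z-component) there is about +6; positive curl means counterclockwise rotation.

counterclockwise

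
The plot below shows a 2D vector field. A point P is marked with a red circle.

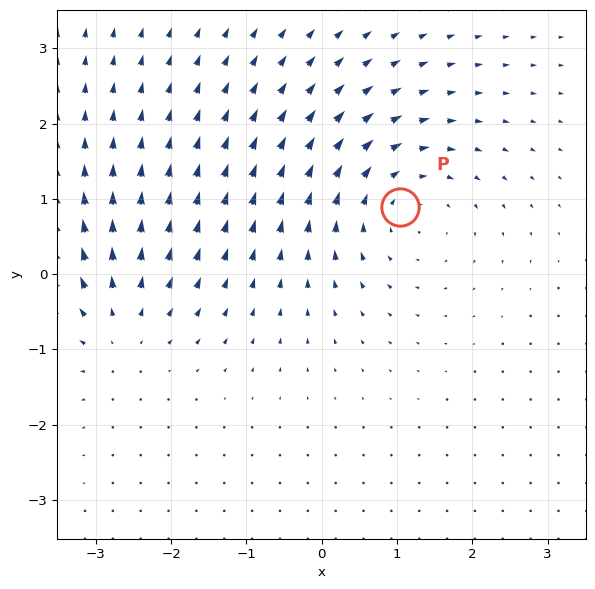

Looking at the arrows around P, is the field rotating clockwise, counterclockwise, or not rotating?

clockwise

Near P at (1.0, 0.9) the arrows circulate clockwise. The curl (z-component) there is about -3; negative curl means clockwise rotation.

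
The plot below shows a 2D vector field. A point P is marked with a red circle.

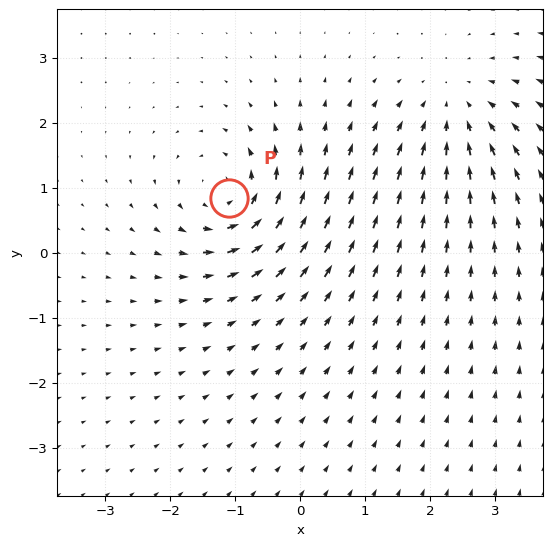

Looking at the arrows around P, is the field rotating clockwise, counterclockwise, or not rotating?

Near P at (-1.1, 0.8) the arrows circulate counterclockwise. The curl (z-component) there is about +5; positive curl means counterclockwise rotation.

counterclockwise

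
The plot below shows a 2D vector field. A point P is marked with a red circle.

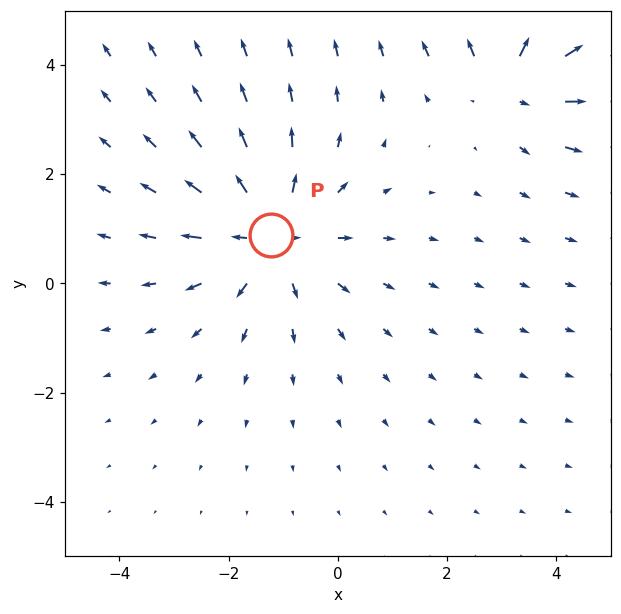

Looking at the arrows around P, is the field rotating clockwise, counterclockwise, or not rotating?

Near P at (-1.2, 0.9) the arrows show no circulation. The curl there is ≈0.

not rotating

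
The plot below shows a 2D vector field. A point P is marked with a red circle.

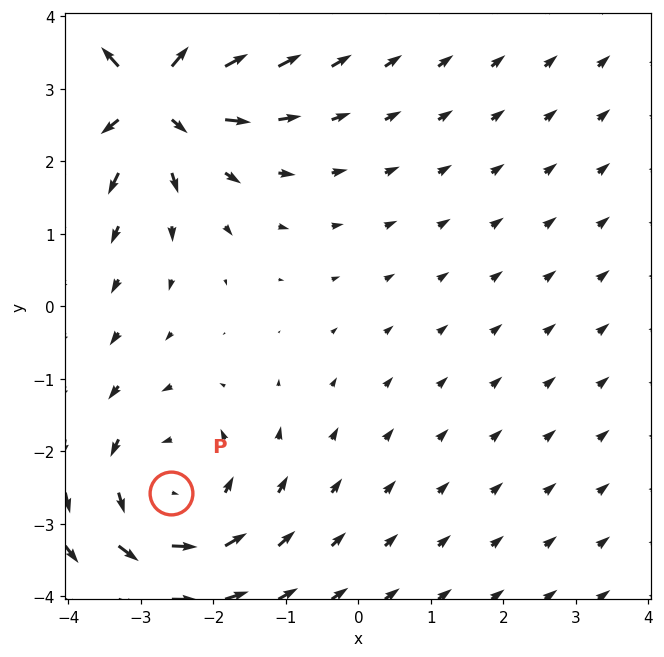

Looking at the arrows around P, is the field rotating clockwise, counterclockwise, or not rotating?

Near P at (-2.6, -2.6) the arrows circulate counterclockwise. The curl (z-component) there is about +3; positive curl means counterclockwise rotation.

counterclockwise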